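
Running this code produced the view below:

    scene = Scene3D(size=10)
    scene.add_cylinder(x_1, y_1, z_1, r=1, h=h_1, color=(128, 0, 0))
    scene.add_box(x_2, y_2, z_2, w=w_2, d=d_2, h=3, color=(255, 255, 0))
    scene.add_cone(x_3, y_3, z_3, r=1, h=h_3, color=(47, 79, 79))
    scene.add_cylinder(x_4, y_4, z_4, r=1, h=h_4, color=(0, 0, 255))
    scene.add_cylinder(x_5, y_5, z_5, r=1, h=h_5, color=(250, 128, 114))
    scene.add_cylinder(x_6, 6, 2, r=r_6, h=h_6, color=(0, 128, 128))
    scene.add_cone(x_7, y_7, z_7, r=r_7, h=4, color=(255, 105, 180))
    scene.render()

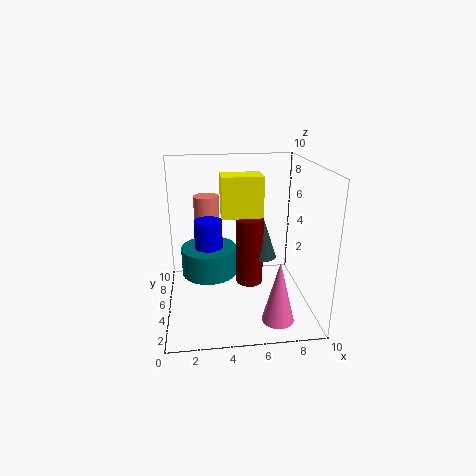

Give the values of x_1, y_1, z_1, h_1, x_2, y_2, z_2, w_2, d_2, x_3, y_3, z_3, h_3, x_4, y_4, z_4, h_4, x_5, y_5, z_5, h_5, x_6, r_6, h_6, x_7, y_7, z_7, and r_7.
x_1 = 6
y_1 = 6
z_1 = 1
h_1 = 5
x_2 = 4
y_2 = 6
z_2 = 6
w_2 = 3
d_2 = 2
x_3 = 7
y_3 = 6
z_3 = 3
h_3 = 3
x_4 = 3
y_4 = 6
z_4 = 3
h_4 = 3
x_5 = 3
y_5 = 9
z_5 = 2
h_5 = 5
x_6 = 3
r_6 = 2
h_6 = 2
x_7 = 7
y_7 = 1
z_7 = 1
r_7 = 1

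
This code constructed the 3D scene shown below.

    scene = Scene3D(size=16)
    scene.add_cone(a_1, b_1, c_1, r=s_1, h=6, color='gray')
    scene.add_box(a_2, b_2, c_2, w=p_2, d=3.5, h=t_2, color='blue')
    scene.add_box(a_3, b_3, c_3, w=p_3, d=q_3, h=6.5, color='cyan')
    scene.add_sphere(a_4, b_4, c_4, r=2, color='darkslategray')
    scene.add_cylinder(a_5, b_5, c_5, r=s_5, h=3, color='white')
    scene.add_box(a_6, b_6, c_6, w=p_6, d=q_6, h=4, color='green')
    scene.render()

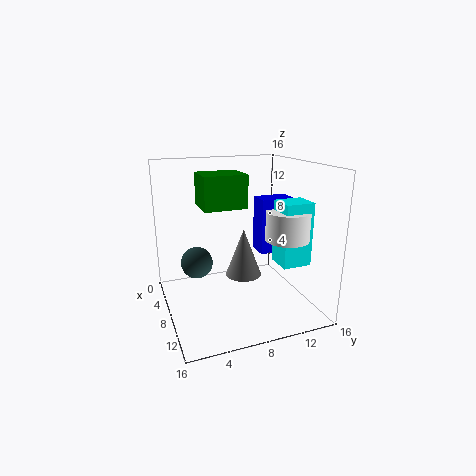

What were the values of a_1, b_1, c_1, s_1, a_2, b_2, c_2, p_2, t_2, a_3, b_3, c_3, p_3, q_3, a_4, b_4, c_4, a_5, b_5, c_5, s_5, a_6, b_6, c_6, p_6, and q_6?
a_1 = 4.75, b_1 = 10, c_1 = 1.75, s_1 = 2.25, a_2 = 8.75, b_2 = 9.5, c_2 = 7, p_2 = 2.25, t_2 = 5.75, a_3 = 11, b_3 = 10.75, c_3 = 6.25, p_3 = 2.75, q_3 = 3, a_4 = 2.5, b_4 = 4.5, c_4 = 3.25, a_5 = 12.25, b_5 = 11.75, c_5 = 8.75, s_5 = 2.25, a_6 = 1, b_6 = 5, c_6 = 10.5, p_6 = 4.5, q_6 = 5.25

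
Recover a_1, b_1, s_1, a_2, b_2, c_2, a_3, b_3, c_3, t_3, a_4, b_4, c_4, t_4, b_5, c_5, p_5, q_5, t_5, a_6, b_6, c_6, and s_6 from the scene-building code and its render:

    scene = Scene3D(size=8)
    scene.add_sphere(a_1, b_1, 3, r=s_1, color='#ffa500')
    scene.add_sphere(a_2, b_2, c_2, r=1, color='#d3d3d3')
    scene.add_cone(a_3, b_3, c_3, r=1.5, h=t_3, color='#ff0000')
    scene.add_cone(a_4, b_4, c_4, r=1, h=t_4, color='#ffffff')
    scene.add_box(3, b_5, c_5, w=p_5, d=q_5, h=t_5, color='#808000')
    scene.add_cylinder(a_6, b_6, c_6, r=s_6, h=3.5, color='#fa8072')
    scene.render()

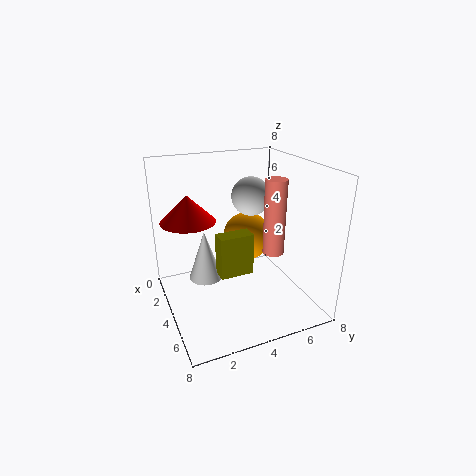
a_1 = 2
b_1 = 5.5
s_1 = 1.5
a_2 = 4.5
b_2 = 4.5
c_2 = 6.5
a_3 = 3
b_3 = 1.5
c_3 = 5
t_3 = 1.5
a_4 = 2.5
b_4 = 2.5
c_4 = 1
t_4 = 3
b_5 = 3
c_5 = 1.5
p_5 = 1
q_5 = 2
t_5 = 2.5
a_6 = 7
b_6 = 4.5
c_6 = 4.5
s_6 = 0.5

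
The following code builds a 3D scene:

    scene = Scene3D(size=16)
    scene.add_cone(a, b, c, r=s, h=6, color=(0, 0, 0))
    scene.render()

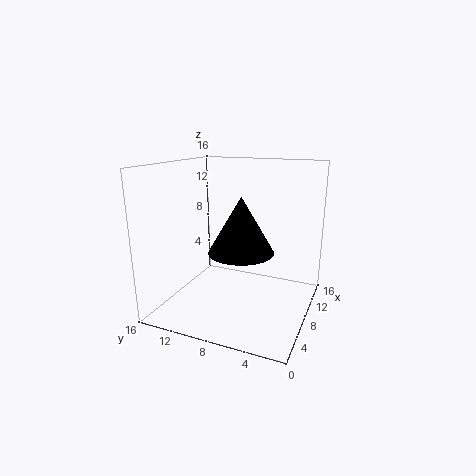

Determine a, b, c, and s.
a = 6.5
b = 7
c = 7
s = 3.5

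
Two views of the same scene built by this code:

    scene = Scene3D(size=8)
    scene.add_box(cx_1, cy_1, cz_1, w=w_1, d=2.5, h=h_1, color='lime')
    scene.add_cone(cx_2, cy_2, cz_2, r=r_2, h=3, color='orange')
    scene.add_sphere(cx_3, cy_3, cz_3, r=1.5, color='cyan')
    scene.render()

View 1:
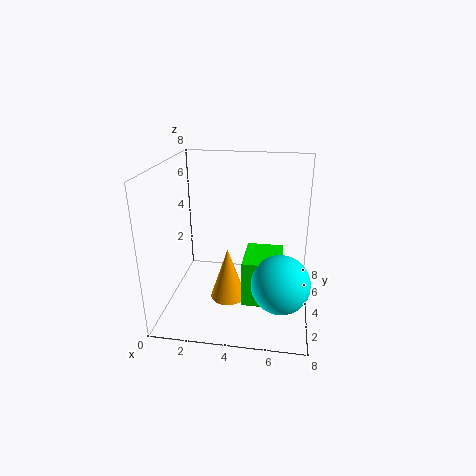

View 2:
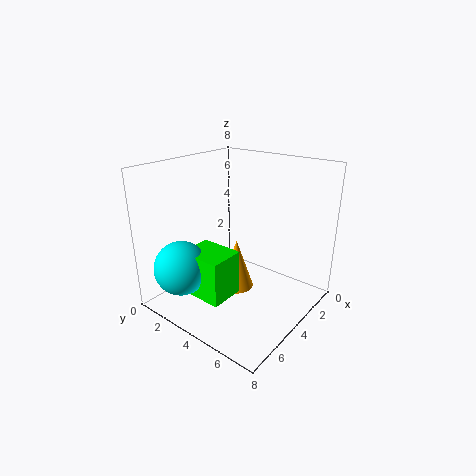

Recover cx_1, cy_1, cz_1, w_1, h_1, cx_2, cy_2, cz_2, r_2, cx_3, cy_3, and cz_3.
cx_1 = 4.5; cy_1 = 2; cz_1 = 1; w_1 = 2; h_1 = 2.5; cx_2 = 3.5; cy_2 = 3.5; cz_2 = 0.5; r_2 = 1; cx_3 = 6.5; cy_3 = 2; cz_3 = 2.5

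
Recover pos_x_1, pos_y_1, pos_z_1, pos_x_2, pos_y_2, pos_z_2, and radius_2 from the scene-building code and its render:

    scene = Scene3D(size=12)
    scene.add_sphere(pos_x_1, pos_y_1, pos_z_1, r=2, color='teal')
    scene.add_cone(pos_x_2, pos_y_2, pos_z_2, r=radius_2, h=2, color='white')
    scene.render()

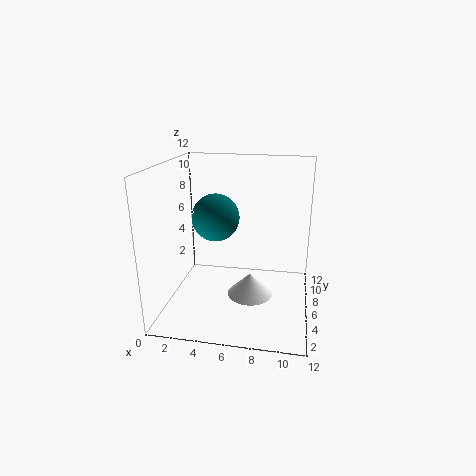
pos_x_1 = 4, pos_y_1 = 6.5, pos_z_1 = 7.5, pos_x_2 = 7, pos_y_2 = 6.5, pos_z_2 = 0.5, radius_2 = 2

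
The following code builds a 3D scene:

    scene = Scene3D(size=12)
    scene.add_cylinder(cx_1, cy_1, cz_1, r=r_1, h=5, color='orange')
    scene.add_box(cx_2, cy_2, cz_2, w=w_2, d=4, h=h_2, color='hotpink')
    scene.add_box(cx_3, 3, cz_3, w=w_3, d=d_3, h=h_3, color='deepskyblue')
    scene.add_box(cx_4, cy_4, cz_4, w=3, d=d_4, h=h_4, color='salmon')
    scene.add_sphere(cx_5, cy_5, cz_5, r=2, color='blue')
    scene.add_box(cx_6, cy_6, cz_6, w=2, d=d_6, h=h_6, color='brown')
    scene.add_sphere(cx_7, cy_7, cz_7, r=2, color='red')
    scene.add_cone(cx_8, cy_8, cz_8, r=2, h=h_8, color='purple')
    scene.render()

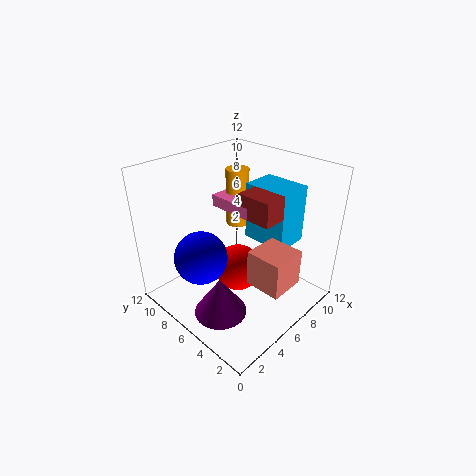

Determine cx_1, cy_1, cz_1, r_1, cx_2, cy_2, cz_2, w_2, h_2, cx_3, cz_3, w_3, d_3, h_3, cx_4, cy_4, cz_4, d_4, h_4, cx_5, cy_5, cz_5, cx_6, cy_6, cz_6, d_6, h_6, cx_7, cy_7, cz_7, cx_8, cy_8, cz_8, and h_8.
cx_1 = 8
cy_1 = 8
cz_1 = 6
r_1 = 1
cx_2 = 6
cy_2 = 5
cz_2 = 8
w_2 = 2
h_2 = 1
cx_3 = 8
cz_3 = 5
w_3 = 3
d_3 = 4
h_3 = 5
cx_4 = 5
cy_4 = 1
cz_4 = 3
d_4 = 3
h_4 = 3
cx_5 = 2
cy_5 = 6
cz_5 = 6
cx_6 = 6
cy_6 = 3
cz_6 = 8
d_6 = 3
h_6 = 2
cx_7 = 6
cy_7 = 6
cz_7 = 3
cx_8 = 2
cy_8 = 4
cz_8 = 2
h_8 = 3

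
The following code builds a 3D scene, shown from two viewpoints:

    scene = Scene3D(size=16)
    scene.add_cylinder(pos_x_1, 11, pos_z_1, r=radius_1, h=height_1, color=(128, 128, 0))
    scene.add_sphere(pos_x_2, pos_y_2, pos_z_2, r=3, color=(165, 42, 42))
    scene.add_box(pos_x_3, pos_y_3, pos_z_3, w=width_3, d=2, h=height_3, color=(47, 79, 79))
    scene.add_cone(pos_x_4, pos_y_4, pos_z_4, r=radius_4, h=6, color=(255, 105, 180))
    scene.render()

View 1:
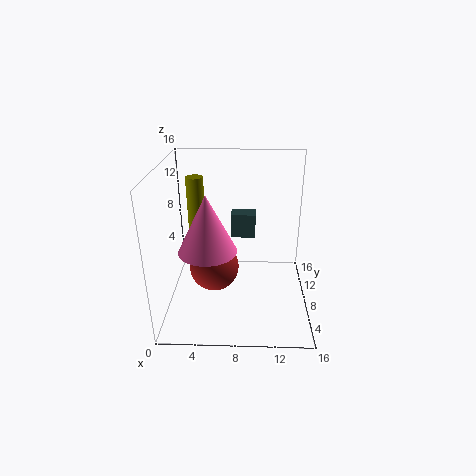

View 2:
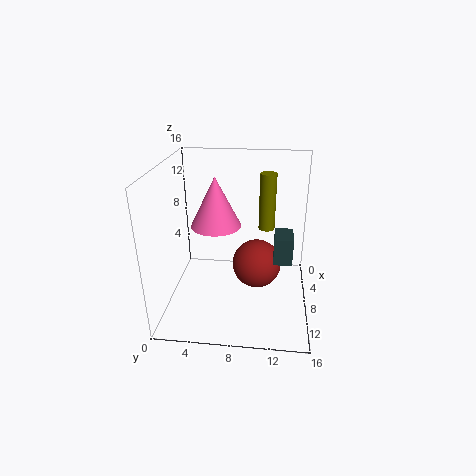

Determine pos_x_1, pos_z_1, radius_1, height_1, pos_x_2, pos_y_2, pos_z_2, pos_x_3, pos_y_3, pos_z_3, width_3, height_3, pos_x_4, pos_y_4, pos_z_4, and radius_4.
pos_x_1 = 3, pos_z_1 = 7, radius_1 = 1, height_1 = 7, pos_x_2 = 5, pos_y_2 = 10, pos_z_2 = 3, pos_x_3 = 7, pos_y_3 = 12, pos_z_3 = 6, width_3 = 3, height_3 = 3, pos_x_4 = 5, pos_y_4 = 5, pos_z_4 = 8, radius_4 = 3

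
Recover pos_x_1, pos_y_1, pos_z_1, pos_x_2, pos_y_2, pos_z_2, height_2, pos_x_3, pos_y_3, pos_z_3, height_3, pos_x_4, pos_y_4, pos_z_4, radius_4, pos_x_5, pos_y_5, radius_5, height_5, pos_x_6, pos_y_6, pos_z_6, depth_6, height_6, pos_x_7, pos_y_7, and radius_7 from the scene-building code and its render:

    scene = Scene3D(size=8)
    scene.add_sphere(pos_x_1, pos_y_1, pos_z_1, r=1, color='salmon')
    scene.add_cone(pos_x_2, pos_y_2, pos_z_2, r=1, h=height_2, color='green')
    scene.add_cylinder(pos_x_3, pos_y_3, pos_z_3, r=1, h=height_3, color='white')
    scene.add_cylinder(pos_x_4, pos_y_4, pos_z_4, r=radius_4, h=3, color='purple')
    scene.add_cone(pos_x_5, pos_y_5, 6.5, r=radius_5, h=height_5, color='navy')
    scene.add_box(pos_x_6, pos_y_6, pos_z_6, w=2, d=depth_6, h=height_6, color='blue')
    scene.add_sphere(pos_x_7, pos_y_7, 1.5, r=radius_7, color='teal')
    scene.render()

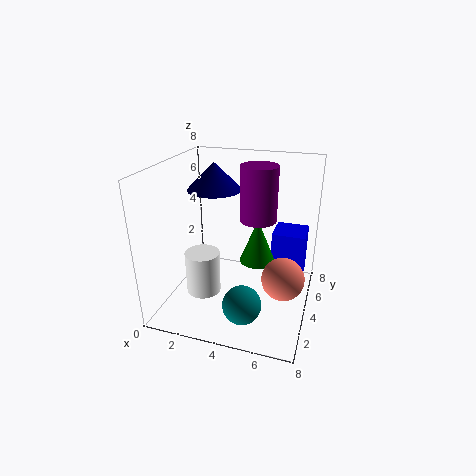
pos_x_1 = 7
pos_y_1 = 1.5
pos_z_1 = 3.5
pos_x_2 = 5
pos_y_2 = 4.5
pos_z_2 = 2.5
height_2 = 2.5
pos_x_3 = 2
pos_y_3 = 3.5
pos_z_3 = 0.5
height_3 = 2.5
pos_x_4 = 5
pos_y_4 = 4.5
pos_z_4 = 5
radius_4 = 1
pos_x_5 = 2.5
pos_y_5 = 4.5
radius_5 = 1.5
height_5 = 1.5
pos_x_6 = 5.5
pos_y_6 = 6
pos_z_6 = 0.5
depth_6 = 2
height_6 = 3
pos_x_7 = 5
pos_y_7 = 1.5
radius_7 = 1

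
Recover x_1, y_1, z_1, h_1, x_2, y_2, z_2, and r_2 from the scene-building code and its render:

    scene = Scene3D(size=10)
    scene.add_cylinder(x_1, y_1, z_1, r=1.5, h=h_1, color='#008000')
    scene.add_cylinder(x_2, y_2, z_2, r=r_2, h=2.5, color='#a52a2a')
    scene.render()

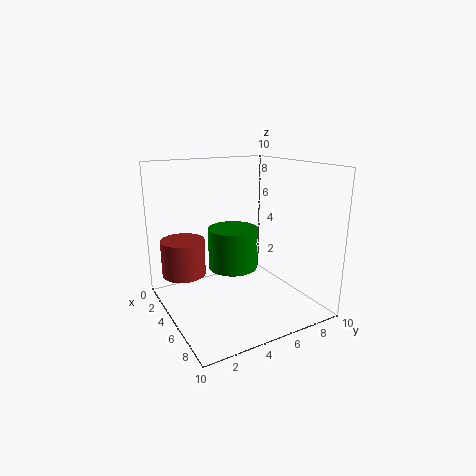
x_1 = 7
y_1 = 3.5
z_1 = 4
h_1 = 2.5
x_2 = 3.5
y_2 = 1.5
z_2 = 2.5
r_2 = 1.5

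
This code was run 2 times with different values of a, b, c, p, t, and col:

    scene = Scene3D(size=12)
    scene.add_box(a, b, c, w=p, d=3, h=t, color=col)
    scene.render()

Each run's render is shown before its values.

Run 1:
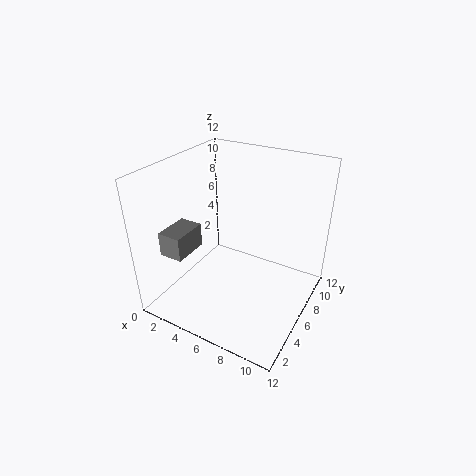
a = 1
b = 2
c = 5
p = 2
t = 2
col = 'gray'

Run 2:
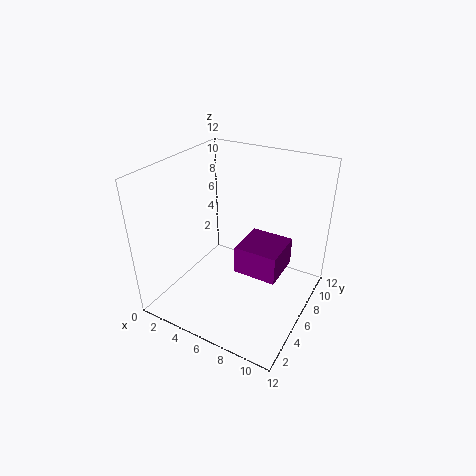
a = 8
b = 2
c = 6
p = 3
t = 2
col = 'purple'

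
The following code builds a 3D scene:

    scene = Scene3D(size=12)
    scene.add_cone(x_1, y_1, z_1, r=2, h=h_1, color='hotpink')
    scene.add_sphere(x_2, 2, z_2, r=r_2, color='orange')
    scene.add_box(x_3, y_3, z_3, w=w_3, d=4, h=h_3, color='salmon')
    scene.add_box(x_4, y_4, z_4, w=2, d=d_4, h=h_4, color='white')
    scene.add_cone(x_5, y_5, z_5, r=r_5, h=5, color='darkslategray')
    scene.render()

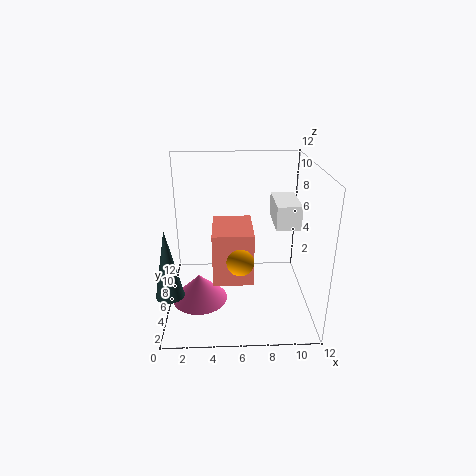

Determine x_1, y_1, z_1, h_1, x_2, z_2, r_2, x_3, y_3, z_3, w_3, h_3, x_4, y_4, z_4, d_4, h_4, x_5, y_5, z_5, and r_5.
x_1 = 3, y_1 = 2, z_1 = 3, h_1 = 2, x_2 = 6, z_2 = 6, r_2 = 1, x_3 = 4, y_3 = 2, z_3 = 4, w_3 = 3, h_3 = 4, x_4 = 9, y_4 = 5, z_4 = 7, d_4 = 4, h_4 = 2, x_5 = 1, y_5 = 1, z_5 = 4, r_5 = 1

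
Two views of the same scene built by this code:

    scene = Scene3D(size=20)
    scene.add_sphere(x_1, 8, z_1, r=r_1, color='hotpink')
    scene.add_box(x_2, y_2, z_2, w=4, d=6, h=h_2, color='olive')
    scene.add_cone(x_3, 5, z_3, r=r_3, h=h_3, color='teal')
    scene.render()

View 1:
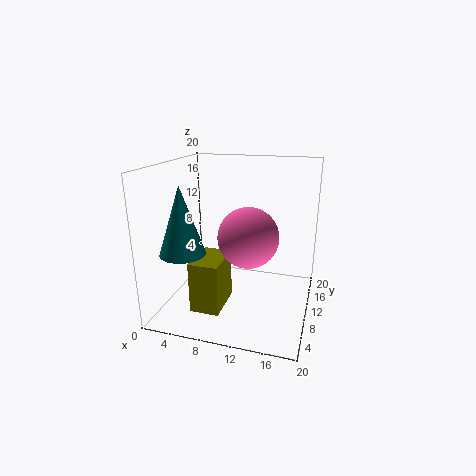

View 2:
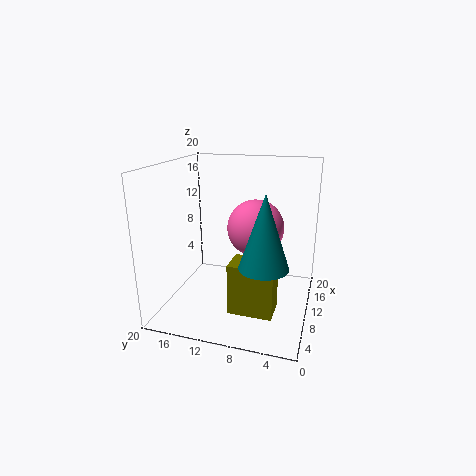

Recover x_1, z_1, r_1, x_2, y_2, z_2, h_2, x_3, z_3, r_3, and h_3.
x_1 = 12; z_1 = 11; r_1 = 4; x_2 = 5; y_2 = 4; z_2 = 1; h_2 = 7; x_3 = 4; z_3 = 9; r_3 = 3; h_3 = 9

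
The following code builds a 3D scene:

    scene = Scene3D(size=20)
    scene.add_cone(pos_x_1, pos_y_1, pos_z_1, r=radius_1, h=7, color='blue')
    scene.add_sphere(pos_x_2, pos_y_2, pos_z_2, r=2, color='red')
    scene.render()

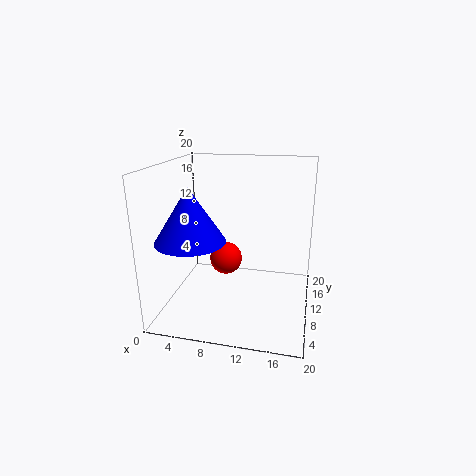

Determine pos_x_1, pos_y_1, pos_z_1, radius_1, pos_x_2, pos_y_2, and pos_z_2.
pos_x_1 = 5
pos_y_1 = 5
pos_z_1 = 11
radius_1 = 4.5
pos_x_2 = 9.5
pos_y_2 = 5.5
pos_z_2 = 9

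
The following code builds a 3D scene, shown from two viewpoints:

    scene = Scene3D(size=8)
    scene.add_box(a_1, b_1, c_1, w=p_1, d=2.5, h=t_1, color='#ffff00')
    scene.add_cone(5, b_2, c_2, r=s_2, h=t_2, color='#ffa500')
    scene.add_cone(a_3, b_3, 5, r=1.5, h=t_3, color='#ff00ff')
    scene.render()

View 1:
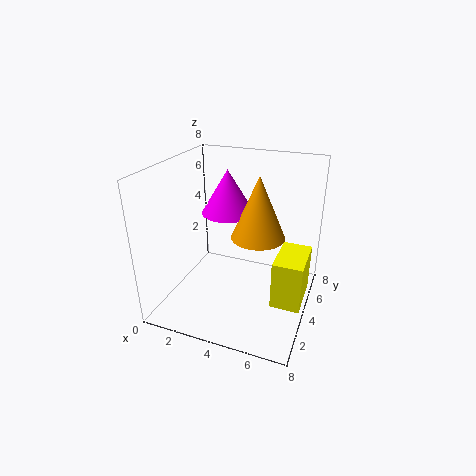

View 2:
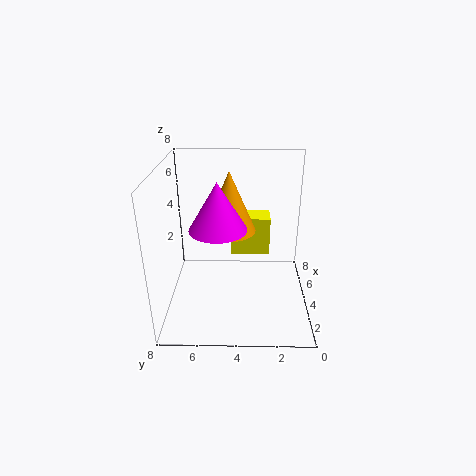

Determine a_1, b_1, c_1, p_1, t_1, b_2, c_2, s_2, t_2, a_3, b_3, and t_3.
a_1 = 6.5
b_1 = 2
c_1 = 1.5
p_1 = 1.5
t_1 = 2.5
b_2 = 4.5
c_2 = 4
s_2 = 1.5
t_2 = 3.5
a_3 = 3
b_3 = 5
t_3 = 2.5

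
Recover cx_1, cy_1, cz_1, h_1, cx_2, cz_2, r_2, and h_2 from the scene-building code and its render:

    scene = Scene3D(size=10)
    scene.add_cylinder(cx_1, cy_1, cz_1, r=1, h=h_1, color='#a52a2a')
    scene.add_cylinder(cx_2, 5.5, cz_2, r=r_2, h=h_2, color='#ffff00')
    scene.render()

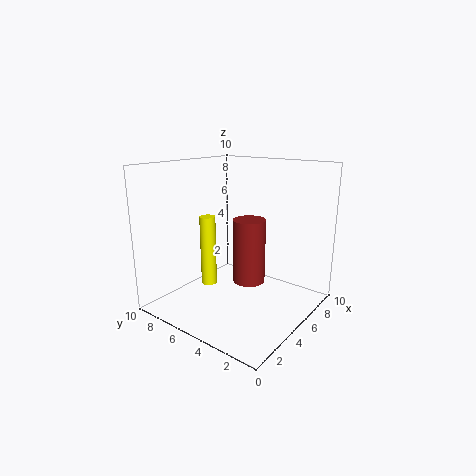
cx_1 = 3.5; cy_1 = 3; cz_1 = 3; h_1 = 4; cx_2 = 2.5; cz_2 = 2.5; r_2 = 0.5; h_2 = 4.5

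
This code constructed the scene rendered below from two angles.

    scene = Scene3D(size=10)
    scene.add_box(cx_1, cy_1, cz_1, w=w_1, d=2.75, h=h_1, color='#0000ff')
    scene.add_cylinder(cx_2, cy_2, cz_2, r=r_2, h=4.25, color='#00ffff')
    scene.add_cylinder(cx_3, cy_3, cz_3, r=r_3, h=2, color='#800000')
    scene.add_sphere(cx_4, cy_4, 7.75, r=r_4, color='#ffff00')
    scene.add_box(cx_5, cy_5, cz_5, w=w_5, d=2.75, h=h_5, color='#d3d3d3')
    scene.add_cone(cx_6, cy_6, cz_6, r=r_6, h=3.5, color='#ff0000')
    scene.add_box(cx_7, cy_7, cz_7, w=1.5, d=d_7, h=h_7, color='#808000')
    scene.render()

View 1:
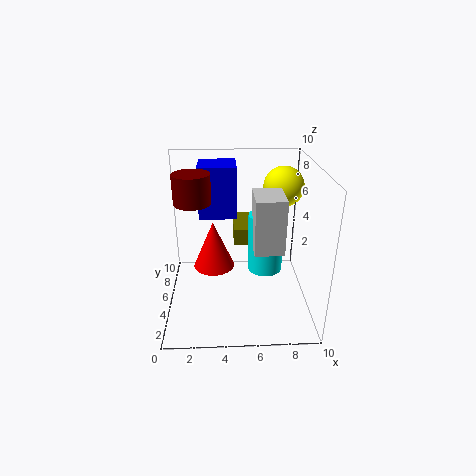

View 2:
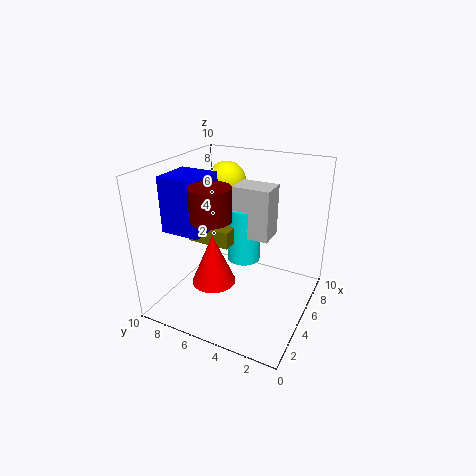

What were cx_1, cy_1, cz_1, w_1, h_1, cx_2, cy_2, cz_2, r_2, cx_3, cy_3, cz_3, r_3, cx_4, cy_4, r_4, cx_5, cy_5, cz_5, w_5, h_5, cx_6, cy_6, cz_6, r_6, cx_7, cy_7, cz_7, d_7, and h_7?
cx_1 = 2.25, cy_1 = 6.5, cz_1 = 5.75, w_1 = 2.75, h_1 = 3.75, cx_2 = 7, cy_2 = 5.5, cz_2 = 2.25, r_2 = 1.25, cx_3 = 2, cy_3 = 5.25, cz_3 = 7.5, r_3 = 1.25, cx_4 = 8.5, cy_4 = 7.75, r_4 = 1.5, cx_5 = 6, cy_5 = 3.25, cz_5 = 4.5, w_5 = 2, h_5 = 3.75, cx_6 = 3.25, cy_6 = 6, cz_6 = 2.25, r_6 = 1.5, cx_7 = 4.75, cy_7 = 5.75, cz_7 = 4, d_7 = 3.25, h_7 = 1.25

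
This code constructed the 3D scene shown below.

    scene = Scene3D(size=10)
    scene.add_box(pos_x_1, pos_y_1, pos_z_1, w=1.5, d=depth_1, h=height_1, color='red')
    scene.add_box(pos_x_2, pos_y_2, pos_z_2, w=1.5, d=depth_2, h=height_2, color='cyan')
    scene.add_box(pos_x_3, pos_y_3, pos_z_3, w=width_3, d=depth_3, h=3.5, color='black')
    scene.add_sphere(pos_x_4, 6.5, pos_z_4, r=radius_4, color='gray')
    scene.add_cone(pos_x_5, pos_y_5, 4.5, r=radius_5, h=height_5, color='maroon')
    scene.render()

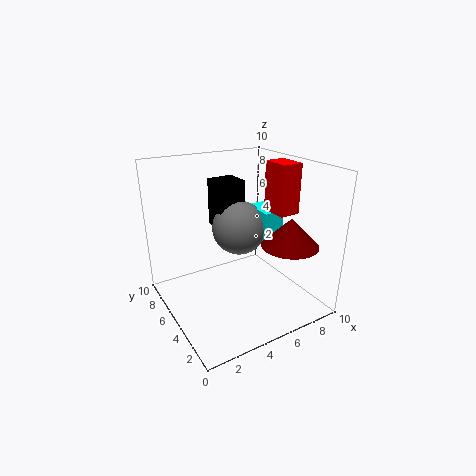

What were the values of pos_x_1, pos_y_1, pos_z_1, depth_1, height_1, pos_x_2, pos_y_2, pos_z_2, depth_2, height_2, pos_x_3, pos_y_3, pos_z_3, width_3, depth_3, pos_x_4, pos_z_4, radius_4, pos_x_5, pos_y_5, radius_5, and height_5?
pos_x_1 = 7.5
pos_y_1 = 3.5
pos_z_1 = 6.5
depth_1 = 2
height_1 = 3.5
pos_x_2 = 7
pos_y_2 = 4.5
pos_z_2 = 4
depth_2 = 2.5
height_2 = 2.5
pos_x_3 = 4.5
pos_y_3 = 6.5
pos_z_3 = 5
width_3 = 2
depth_3 = 2
pos_x_4 = 6
pos_z_4 = 5
radius_4 = 2
pos_x_5 = 8
pos_y_5 = 3
radius_5 = 2
height_5 = 2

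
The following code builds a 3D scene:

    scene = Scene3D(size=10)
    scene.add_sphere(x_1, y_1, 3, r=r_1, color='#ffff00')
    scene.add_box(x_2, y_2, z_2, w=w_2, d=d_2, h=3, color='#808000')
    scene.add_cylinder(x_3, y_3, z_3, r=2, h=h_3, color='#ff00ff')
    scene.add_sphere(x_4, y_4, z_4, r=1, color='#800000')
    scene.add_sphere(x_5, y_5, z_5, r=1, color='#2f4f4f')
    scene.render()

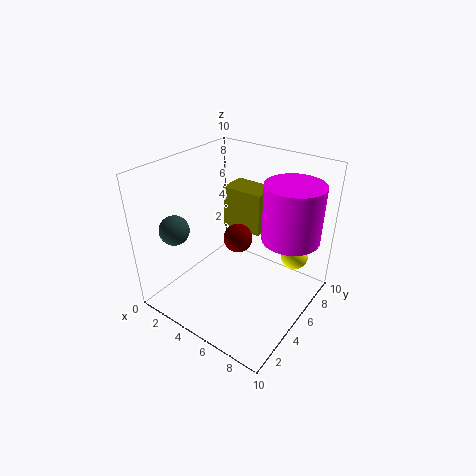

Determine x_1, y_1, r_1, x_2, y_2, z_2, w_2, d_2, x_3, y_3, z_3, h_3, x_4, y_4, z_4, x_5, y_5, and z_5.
x_1 = 8; y_1 = 8; r_1 = 1; x_2 = 3; y_2 = 6; z_2 = 5; w_2 = 3; d_2 = 2; x_3 = 8; y_3 = 7; z_3 = 5; h_3 = 4; x_4 = 5; y_4 = 5; z_4 = 5; x_5 = 2; y_5 = 2; z_5 = 6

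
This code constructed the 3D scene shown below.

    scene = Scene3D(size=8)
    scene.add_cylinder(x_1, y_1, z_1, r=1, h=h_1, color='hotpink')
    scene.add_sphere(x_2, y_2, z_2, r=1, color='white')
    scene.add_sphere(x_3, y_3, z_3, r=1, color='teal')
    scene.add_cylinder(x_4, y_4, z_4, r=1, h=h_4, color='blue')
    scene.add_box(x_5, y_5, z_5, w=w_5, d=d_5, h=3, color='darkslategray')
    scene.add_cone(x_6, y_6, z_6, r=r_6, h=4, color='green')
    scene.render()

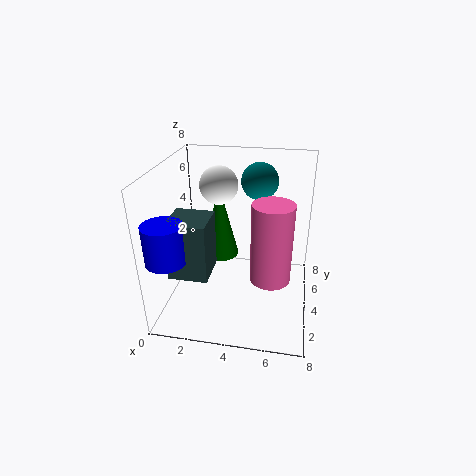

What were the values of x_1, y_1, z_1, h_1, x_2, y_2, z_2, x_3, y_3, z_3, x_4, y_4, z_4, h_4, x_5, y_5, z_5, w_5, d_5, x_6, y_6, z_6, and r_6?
x_1 = 6
y_1 = 2
z_1 = 3
h_1 = 4
x_2 = 3
y_2 = 4
z_2 = 7
x_3 = 5
y_3 = 5
z_3 = 7
x_4 = 1
y_4 = 1
z_4 = 4
h_4 = 2
x_5 = 1
y_5 = 1
z_5 = 3
w_5 = 2
d_5 = 2
x_6 = 3
y_6 = 4
z_6 = 3
r_6 = 1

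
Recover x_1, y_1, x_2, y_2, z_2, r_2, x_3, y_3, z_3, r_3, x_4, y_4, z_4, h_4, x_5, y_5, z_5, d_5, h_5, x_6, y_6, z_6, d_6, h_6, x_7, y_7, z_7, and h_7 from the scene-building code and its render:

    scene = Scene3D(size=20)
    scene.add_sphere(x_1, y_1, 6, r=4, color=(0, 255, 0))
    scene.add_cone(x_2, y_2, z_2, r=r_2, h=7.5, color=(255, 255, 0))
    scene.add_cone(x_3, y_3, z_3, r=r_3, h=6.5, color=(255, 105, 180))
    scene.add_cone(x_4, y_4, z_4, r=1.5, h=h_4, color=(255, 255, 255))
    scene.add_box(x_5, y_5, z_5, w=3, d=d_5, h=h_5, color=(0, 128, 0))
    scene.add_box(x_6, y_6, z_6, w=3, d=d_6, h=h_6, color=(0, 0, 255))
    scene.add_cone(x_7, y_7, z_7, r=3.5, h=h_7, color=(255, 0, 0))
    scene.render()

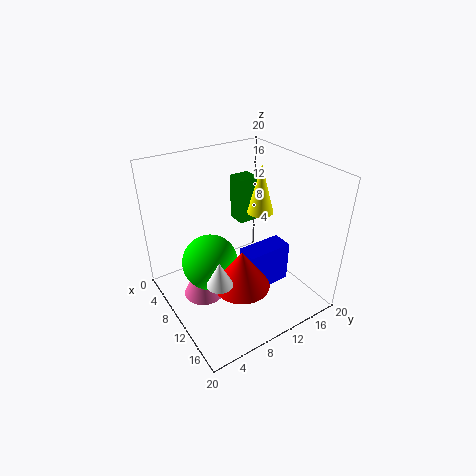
x_1 = 8, y_1 = 6.5, x_2 = 7, y_2 = 16, z_2 = 11, r_2 = 2, x_3 = 7.5, y_3 = 5.5, z_3 = 0.5, r_3 = 3, x_4 = 17, y_4 = 3, z_4 = 10, h_4 = 3, x_5 = 2.5, y_5 = 13.5, z_5 = 9, d_5 = 3, h_5 = 7, x_6 = 10.5, y_6 = 10, z_6 = 2.5, d_6 = 6.5, h_6 = 6, x_7 = 15.5, y_7 = 7, z_7 = 7, h_7 = 5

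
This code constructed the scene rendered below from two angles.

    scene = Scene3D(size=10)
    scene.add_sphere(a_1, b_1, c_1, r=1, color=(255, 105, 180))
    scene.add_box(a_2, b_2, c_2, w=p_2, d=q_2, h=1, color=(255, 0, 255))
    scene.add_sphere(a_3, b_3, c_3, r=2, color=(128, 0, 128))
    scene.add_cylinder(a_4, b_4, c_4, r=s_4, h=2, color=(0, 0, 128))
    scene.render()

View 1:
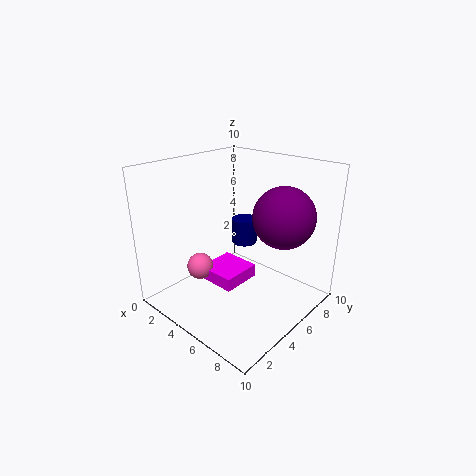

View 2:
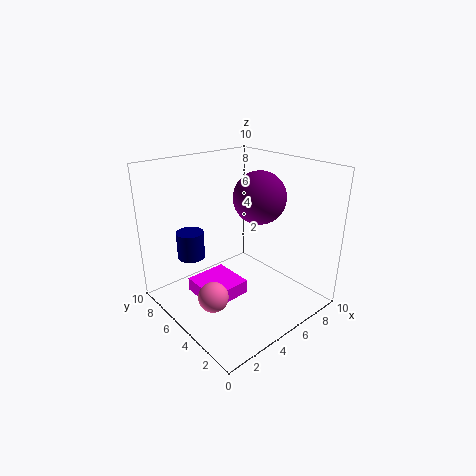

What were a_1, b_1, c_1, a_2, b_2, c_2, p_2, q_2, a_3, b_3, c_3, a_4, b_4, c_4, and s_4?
a_1 = 2, b_1 = 4, c_1 = 2, a_2 = 2, b_2 = 4, c_2 = 1, p_2 = 3, q_2 = 3, a_3 = 8, b_3 = 6, c_3 = 7, a_4 = 3, b_4 = 8, c_4 = 3, s_4 = 1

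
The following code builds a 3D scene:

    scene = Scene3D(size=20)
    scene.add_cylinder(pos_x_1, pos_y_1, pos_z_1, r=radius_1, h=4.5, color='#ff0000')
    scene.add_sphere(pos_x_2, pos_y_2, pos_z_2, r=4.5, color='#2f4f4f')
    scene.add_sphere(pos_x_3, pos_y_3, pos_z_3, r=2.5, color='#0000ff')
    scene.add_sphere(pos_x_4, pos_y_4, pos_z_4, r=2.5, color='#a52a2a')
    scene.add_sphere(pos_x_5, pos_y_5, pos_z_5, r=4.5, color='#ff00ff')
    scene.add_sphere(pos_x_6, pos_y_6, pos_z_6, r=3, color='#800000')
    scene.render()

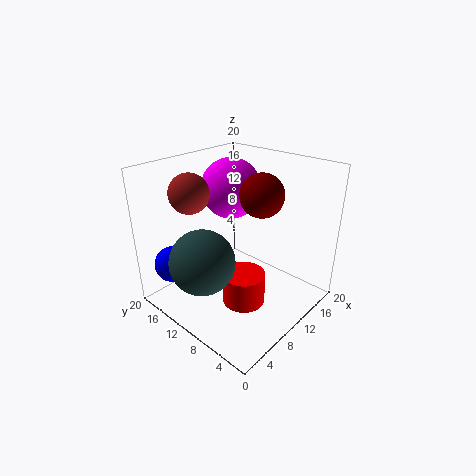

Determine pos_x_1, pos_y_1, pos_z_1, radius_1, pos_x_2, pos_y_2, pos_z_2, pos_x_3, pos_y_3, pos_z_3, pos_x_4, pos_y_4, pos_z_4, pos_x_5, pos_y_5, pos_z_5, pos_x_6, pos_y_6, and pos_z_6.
pos_x_1 = 9, pos_y_1 = 8, pos_z_1 = 1, radius_1 = 3, pos_x_2 = 5, pos_y_2 = 12, pos_z_2 = 7.5, pos_x_3 = 3, pos_y_3 = 16, pos_z_3 = 6.5, pos_x_4 = 4, pos_y_4 = 12.5, pos_z_4 = 17.5, pos_x_5 = 14, pos_y_5 = 15, pos_z_5 = 15, pos_x_6 = 12.5, pos_y_6 = 8, pos_z_6 = 16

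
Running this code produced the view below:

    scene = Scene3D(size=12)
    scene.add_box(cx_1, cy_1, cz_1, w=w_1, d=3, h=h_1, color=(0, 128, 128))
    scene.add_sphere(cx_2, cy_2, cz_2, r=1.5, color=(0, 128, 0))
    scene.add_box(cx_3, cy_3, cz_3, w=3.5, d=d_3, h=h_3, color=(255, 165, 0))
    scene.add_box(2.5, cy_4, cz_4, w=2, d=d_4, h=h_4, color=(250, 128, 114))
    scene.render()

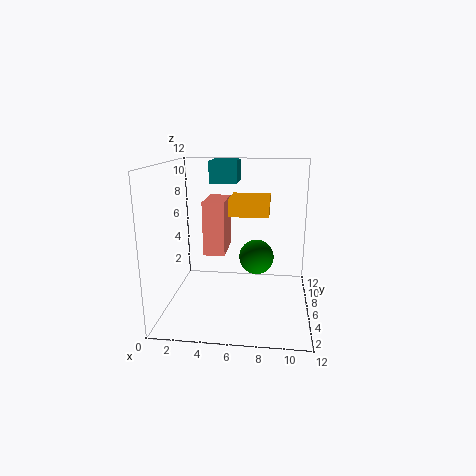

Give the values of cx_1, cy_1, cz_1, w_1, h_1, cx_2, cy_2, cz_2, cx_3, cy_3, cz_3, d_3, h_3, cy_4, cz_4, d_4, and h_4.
cx_1 = 3
cy_1 = 9
cz_1 = 10
w_1 = 2.5
h_1 = 2
cx_2 = 7.5
cy_2 = 7
cz_2 = 4
cx_3 = 5
cy_3 = 7
cz_3 = 7.5
d_3 = 3.5
h_3 = 1.5
cy_4 = 8
cz_4 = 3.5
d_4 = 4
h_4 = 5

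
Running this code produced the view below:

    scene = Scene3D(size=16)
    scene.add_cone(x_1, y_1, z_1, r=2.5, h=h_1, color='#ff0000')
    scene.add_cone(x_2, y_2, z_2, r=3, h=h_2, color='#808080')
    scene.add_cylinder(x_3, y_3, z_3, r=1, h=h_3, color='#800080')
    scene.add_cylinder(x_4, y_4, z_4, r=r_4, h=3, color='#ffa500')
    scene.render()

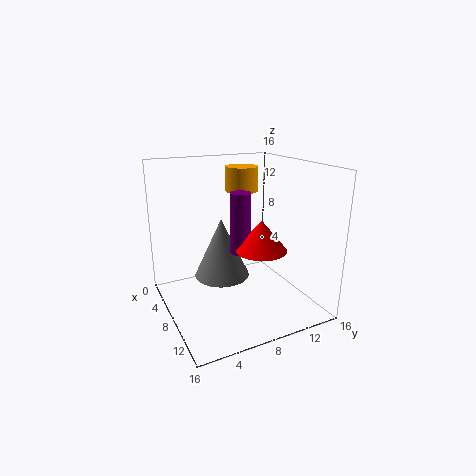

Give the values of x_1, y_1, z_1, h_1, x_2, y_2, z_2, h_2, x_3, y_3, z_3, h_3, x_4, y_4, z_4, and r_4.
x_1 = 13, y_1 = 8, z_1 = 8.5, h_1 = 3, x_2 = 8, y_2 = 6, z_2 = 4, h_2 = 6.5, x_3 = 11.5, y_3 = 6.5, z_3 = 8, h_3 = 6, x_4 = 3, y_4 = 11, z_4 = 12, r_4 = 2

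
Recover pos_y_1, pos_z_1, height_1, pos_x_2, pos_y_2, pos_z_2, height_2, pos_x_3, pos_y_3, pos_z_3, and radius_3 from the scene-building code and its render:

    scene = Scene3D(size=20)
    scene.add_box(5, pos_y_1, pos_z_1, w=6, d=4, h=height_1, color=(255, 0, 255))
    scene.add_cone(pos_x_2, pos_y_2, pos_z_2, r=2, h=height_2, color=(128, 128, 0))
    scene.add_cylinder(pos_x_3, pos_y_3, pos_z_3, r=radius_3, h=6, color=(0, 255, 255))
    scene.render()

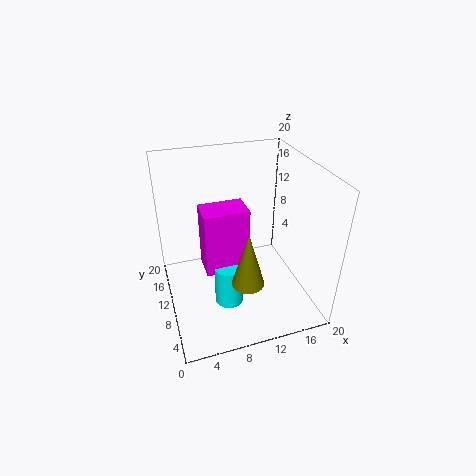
pos_y_1 = 8
pos_z_1 = 6
height_1 = 9
pos_x_2 = 9
pos_y_2 = 3
pos_z_2 = 8
height_2 = 7
pos_x_3 = 8
pos_y_3 = 8
pos_z_3 = 1
radius_3 = 2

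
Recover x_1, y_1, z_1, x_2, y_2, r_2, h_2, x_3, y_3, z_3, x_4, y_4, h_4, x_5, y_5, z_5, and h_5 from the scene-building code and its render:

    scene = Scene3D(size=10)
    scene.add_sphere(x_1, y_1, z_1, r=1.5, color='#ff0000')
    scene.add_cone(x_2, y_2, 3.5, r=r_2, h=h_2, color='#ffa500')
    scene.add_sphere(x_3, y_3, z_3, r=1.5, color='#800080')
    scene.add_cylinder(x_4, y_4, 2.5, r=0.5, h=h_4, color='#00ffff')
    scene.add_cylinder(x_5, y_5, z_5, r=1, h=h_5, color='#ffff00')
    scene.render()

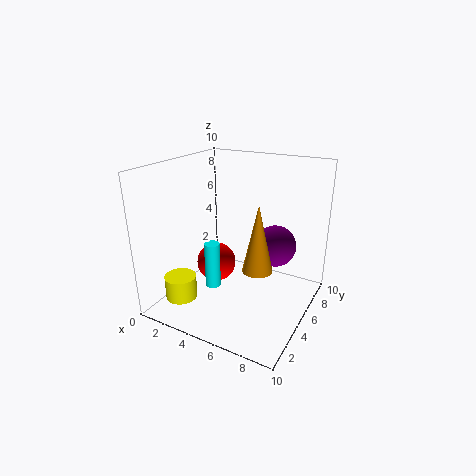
x_1 = 2.5, y_1 = 6, z_1 = 2, x_2 = 7, y_2 = 4, r_2 = 1, h_2 = 4.5, x_3 = 7, y_3 = 7, z_3 = 4, x_4 = 4.5, y_4 = 2.5, h_4 = 3, x_5 = 3, y_5 = 1, z_5 = 2, h_5 = 1.5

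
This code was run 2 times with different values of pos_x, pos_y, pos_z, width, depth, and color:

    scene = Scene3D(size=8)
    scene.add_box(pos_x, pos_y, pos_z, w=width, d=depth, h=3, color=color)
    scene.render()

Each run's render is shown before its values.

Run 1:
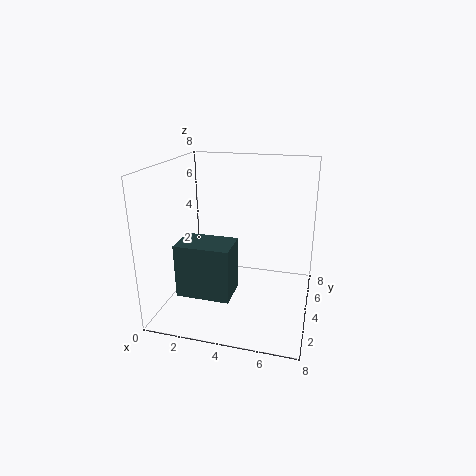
pos_x = 1; pos_y = 2; pos_z = 1; width = 3; depth = 2; color = 'darkslategray'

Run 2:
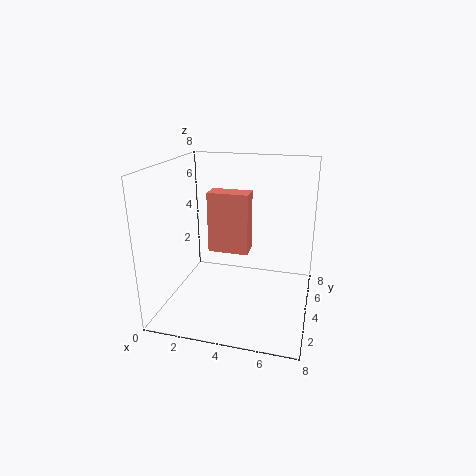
pos_x = 3; pos_y = 2; pos_z = 4; width = 2; depth = 1; color = 'salmon'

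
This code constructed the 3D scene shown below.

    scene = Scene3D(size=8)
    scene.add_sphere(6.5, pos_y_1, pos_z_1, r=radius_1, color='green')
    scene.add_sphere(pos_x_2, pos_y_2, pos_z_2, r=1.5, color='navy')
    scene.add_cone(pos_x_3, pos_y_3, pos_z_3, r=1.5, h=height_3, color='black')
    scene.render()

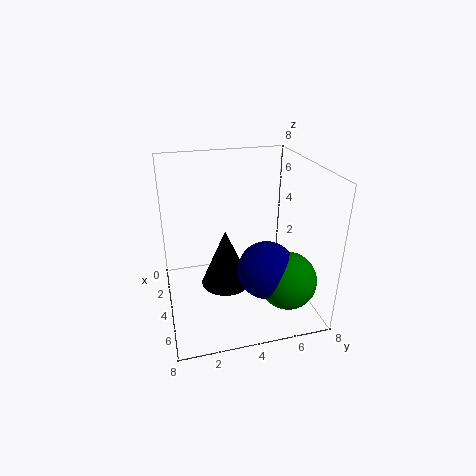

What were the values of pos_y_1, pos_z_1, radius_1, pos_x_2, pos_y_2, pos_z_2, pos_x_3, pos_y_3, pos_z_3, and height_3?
pos_y_1 = 6, pos_z_1 = 2.5, radius_1 = 1.5, pos_x_2 = 6, pos_y_2 = 5, pos_z_2 = 3, pos_x_3 = 3, pos_y_3 = 3.5, pos_z_3 = 0.5, height_3 = 3.5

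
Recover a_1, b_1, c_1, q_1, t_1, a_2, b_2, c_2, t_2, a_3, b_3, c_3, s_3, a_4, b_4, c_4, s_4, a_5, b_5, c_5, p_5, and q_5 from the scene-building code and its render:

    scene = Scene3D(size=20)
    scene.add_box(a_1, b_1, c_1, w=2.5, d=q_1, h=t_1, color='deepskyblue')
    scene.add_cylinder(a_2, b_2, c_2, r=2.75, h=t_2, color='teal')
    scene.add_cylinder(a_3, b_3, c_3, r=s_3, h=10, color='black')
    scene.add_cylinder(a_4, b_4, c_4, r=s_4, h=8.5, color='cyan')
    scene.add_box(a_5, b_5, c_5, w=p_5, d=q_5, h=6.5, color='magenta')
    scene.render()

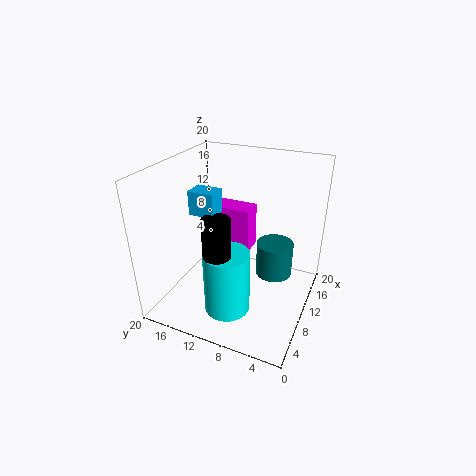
a_1 = 4.5; b_1 = 10.75; c_1 = 15.25; q_1 = 3.25; t_1 = 3; a_2 = 14.75; b_2 = 6; c_2 = 2.25; t_2 = 5.25; a_3 = 3.75; b_3 = 10; c_3 = 5.75; s_3 = 1.75; a_4 = 4.75; b_4 = 9.25; c_4 = 2.25; s_4 = 3; a_5 = 11.75; b_5 = 9.25; c_5 = 6.75; p_5 = 3.25; q_5 = 6.75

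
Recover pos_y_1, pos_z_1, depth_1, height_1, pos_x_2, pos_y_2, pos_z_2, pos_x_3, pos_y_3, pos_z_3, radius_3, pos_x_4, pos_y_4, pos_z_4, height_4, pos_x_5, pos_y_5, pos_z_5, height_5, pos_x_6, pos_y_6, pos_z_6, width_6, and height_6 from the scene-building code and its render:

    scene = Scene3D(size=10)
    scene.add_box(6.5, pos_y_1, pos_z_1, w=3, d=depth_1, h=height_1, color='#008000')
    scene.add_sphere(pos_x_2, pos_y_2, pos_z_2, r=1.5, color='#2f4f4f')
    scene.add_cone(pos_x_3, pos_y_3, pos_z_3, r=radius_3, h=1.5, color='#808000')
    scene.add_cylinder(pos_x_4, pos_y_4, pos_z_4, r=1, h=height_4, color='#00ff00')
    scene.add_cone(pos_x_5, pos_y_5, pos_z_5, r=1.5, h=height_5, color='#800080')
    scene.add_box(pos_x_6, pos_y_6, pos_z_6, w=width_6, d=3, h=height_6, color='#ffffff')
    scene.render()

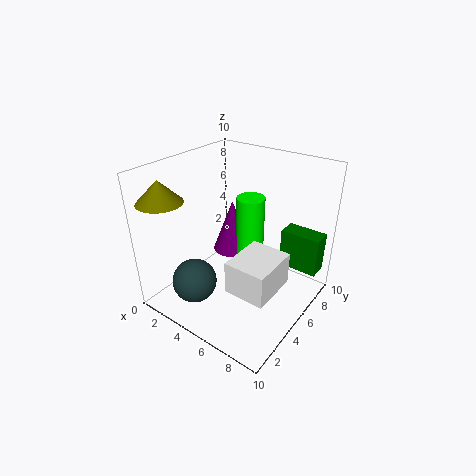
pos_y_1 = 8.5, pos_z_1 = 1.5, depth_1 = 1.5, height_1 = 3, pos_x_2 = 3.5, pos_y_2 = 2, pos_z_2 = 2.5, pos_x_3 = 1.5, pos_y_3 = 1.5, pos_z_3 = 8, radius_3 = 1.5, pos_x_4 = 5, pos_y_4 = 6.5, pos_z_4 = 2.5, height_4 = 5, pos_x_5 = 3, pos_y_5 = 7, pos_z_5 = 2.5, height_5 = 4, pos_x_6 = 7, pos_y_6 = 1, pos_z_6 = 4, width_6 = 2.5, height_6 = 2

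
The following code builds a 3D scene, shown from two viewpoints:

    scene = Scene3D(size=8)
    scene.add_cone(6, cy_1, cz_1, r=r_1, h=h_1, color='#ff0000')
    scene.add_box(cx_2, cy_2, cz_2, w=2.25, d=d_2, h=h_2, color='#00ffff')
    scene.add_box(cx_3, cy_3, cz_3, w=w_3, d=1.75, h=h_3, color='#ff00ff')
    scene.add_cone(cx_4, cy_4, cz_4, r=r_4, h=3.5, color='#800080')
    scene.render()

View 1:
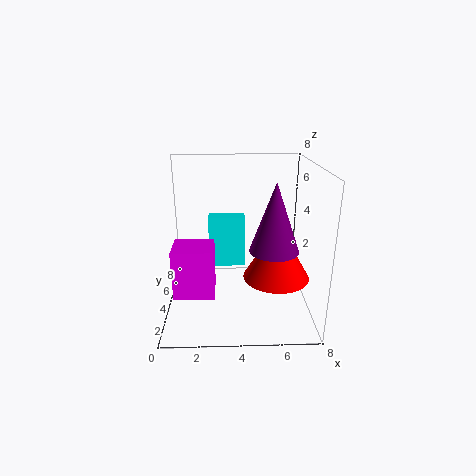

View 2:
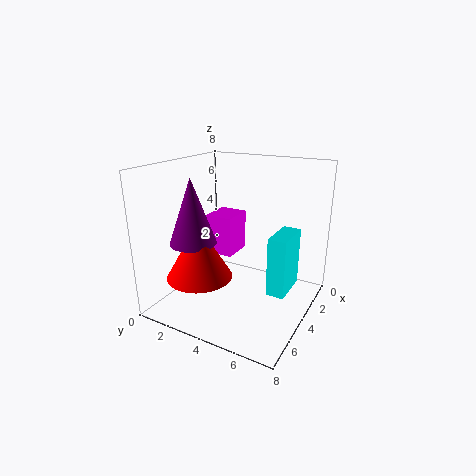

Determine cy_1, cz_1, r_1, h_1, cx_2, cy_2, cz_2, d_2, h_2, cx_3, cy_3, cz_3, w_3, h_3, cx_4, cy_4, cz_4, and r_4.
cy_1 = 2.75
cz_1 = 2.25
r_1 = 1.75
h_1 = 3
cx_2 = 2.25
cy_2 = 6
cz_2 = 1.25
d_2 = 1
h_2 = 3.25
cx_3 = 0.75
cy_3 = 1
cz_3 = 2
w_3 = 2
h_3 = 2.5
cx_4 = 5.75
cy_4 = 2.25
cz_4 = 4
r_4 = 1.25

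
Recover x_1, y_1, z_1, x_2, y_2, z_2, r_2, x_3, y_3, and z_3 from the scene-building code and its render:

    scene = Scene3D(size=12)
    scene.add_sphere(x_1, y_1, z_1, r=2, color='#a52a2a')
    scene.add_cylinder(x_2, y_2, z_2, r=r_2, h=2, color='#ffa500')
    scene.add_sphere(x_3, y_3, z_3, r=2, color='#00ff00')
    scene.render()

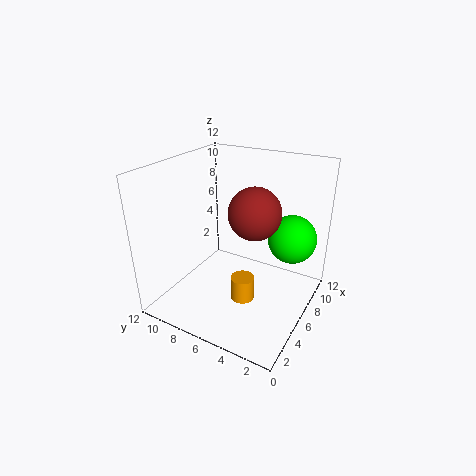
x_1 = 5, y_1 = 4, z_1 = 9, x_2 = 5, y_2 = 5, z_2 = 1, r_2 = 1, x_3 = 8, y_3 = 2, z_3 = 6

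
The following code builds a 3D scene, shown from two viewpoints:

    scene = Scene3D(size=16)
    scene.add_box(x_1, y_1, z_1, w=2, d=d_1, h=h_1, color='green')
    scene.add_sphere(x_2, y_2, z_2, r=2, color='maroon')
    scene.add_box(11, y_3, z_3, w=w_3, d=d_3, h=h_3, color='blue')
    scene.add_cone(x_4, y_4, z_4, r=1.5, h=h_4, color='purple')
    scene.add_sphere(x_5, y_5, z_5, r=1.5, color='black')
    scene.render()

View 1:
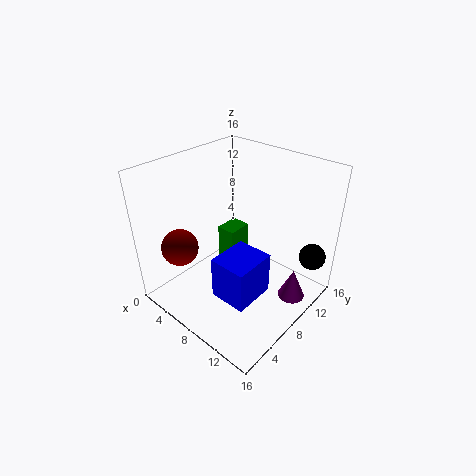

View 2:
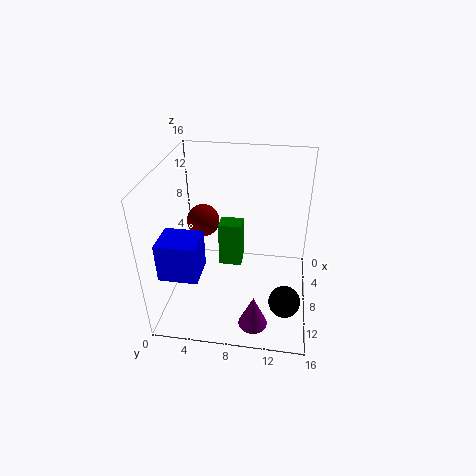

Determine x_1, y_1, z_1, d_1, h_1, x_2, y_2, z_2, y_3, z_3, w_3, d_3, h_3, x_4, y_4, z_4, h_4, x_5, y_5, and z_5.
x_1 = 7; y_1 = 6; z_1 = 5; d_1 = 2.5; h_1 = 5; x_2 = 4; y_2 = 3; z_2 = 7.5; y_3 = 1; z_3 = 6.5; w_3 = 3.5; d_3 = 4; h_3 = 4; x_4 = 14; y_4 = 10.5; z_4 = 1.5; h_4 = 3.5; x_5 = 14.5; y_5 = 13.5; z_5 = 5.5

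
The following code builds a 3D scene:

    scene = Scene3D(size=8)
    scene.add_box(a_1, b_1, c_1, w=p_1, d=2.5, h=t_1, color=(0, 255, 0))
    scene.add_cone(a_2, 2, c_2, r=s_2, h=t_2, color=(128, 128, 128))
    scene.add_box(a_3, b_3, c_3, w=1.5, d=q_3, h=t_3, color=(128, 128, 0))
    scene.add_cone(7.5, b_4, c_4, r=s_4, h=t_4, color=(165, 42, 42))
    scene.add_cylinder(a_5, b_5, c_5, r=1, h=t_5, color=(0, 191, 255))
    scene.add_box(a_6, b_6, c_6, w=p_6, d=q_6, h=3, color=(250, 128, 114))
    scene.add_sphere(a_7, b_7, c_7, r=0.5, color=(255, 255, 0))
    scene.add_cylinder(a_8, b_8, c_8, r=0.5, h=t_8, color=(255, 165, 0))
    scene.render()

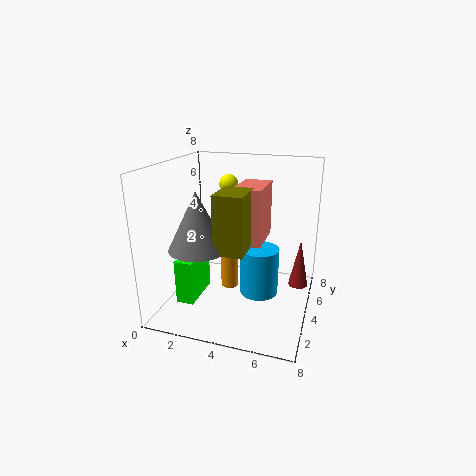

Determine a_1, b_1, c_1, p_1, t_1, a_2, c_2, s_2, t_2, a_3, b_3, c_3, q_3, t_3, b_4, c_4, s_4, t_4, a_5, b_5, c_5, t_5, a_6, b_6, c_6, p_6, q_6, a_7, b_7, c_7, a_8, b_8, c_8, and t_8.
a_1 = 1
b_1 = 2
c_1 = 0.5
p_1 = 1
t_1 = 2.5
a_2 = 2.5
c_2 = 4
s_2 = 1.5
t_2 = 3
a_3 = 3.5
b_3 = 1.5
c_3 = 4
q_3 = 2
t_3 = 3
b_4 = 3.5
c_4 = 2
s_4 = 0.5
t_4 = 2.5
a_5 = 5.5
b_5 = 3
c_5 = 1.5
t_5 = 2.5
a_6 = 4
b_6 = 3
c_6 = 4
p_6 = 1.5
q_6 = 2.5
a_7 = 3.5
b_7 = 4
c_7 = 7
a_8 = 3.5
b_8 = 4
c_8 = 1
t_8 = 3.5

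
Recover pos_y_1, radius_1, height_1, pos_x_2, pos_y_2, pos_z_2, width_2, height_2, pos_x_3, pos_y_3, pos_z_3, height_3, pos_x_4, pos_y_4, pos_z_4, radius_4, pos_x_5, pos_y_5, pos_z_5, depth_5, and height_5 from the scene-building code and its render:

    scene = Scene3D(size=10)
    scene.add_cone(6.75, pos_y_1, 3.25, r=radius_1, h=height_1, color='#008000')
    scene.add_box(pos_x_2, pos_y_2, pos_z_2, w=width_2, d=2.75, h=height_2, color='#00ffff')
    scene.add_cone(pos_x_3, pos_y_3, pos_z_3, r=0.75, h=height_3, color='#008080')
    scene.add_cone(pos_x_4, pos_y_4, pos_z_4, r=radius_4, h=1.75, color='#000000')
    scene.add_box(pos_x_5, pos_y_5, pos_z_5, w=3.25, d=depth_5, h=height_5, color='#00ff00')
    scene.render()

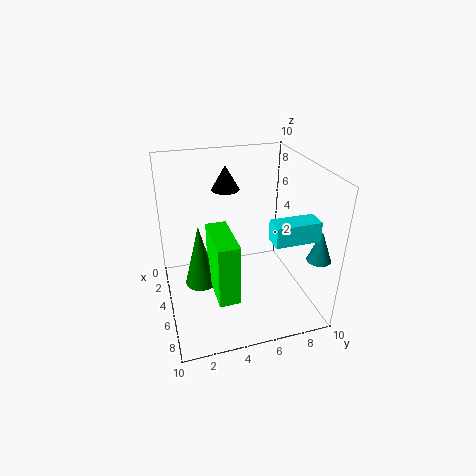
pos_y_1 = 2, radius_1 = 1, height_1 = 4, pos_x_2 = 8, pos_y_2 = 6, pos_z_2 = 6.5, width_2 = 1.25, height_2 = 1.25, pos_x_3 = 9, pos_y_3 = 9, pos_z_3 = 5, height_3 = 2, pos_x_4 = 2.75, pos_y_4 = 4.75, pos_z_4 = 7.75, radius_4 = 1, pos_x_5 = 6.5, pos_y_5 = 2.5, pos_z_5 = 3.5, depth_5 = 1.25, height_5 = 3.75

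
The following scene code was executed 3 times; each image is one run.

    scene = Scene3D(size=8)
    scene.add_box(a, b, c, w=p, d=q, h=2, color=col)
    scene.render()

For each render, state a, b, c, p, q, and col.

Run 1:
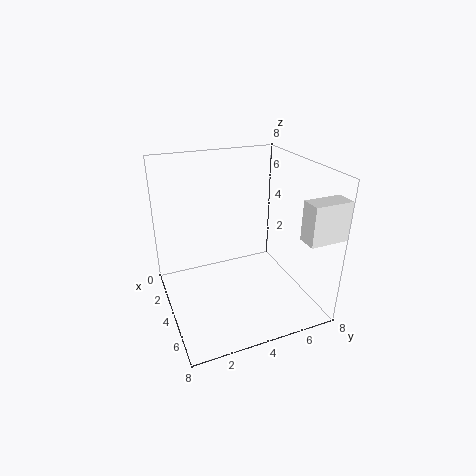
a = 7; b = 6; c = 5; p = 1; q = 2; col = 'white'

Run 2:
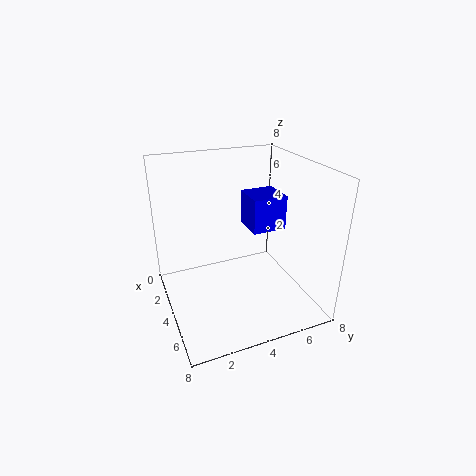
a = 2; b = 5; c = 4; p = 2; q = 2; col = 'blue'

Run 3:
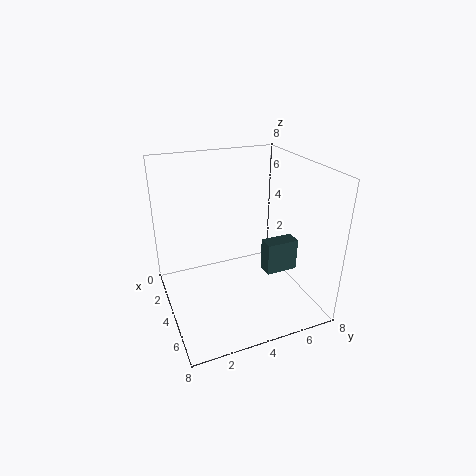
a = 3; b = 6; c = 1; p = 1; q = 2; col = 'darkslategray'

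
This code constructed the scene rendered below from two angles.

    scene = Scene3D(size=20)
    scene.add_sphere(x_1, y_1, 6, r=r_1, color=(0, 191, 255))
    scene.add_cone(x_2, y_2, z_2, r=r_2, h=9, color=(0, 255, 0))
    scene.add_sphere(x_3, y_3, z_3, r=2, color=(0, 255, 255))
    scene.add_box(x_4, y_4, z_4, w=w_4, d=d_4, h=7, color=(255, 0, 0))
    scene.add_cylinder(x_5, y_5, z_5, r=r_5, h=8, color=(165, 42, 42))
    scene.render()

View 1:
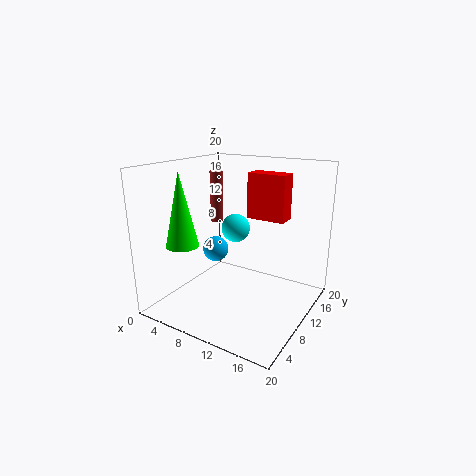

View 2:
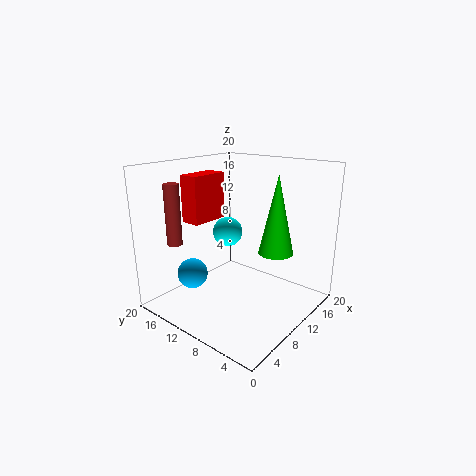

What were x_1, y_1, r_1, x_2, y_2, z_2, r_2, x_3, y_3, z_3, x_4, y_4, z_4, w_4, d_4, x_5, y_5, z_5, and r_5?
x_1 = 4
y_1 = 13
r_1 = 2
x_2 = 7
y_2 = 2
z_2 = 11
r_2 = 2
x_3 = 9
y_3 = 11
z_3 = 11
x_4 = 8
y_4 = 16
z_4 = 11
w_4 = 6
d_4 = 3
x_5 = 3
y_5 = 15
z_5 = 10
r_5 = 1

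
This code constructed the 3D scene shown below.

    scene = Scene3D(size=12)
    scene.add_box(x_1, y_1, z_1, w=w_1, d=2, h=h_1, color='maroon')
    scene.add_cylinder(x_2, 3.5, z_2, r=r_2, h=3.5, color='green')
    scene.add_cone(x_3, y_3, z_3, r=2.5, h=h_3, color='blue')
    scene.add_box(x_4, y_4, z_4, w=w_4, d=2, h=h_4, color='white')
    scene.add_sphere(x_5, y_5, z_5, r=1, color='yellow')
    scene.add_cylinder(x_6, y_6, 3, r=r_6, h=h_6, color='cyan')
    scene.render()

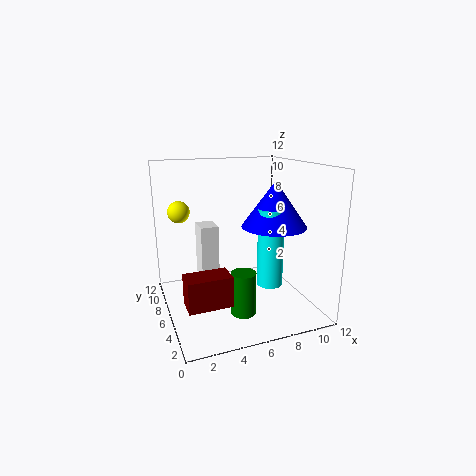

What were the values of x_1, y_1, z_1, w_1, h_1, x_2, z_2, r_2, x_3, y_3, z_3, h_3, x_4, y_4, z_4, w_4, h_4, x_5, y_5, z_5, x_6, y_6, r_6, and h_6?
x_1 = 1; y_1 = 3; z_1 = 1.5; w_1 = 3.5; h_1 = 2.5; x_2 = 5.5; z_2 = 0.5; r_2 = 1; x_3 = 8; y_3 = 3.5; z_3 = 7.5; h_3 = 3.5; x_4 = 3; y_4 = 6.5; z_4 = 2.5; w_4 = 1.5; h_4 = 4.5; x_5 = 2; y_5 = 10.5; z_5 = 7.5; x_6 = 7.5; y_6 = 3; r_6 = 1; h_6 = 6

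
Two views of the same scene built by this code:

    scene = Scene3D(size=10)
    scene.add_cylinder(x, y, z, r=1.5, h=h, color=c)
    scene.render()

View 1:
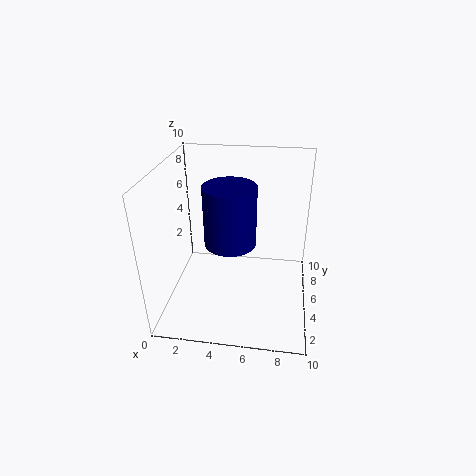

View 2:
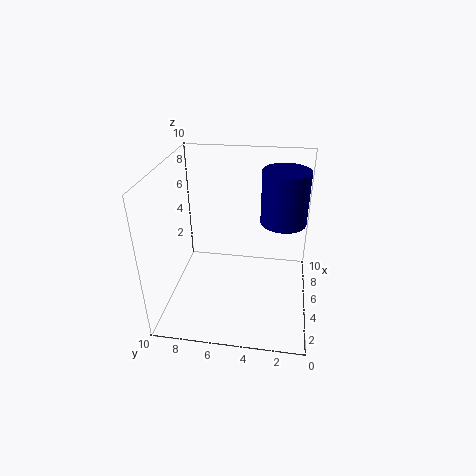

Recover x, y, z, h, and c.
x = 5; y = 2; z = 6.5; h = 3.5; c = 'navy'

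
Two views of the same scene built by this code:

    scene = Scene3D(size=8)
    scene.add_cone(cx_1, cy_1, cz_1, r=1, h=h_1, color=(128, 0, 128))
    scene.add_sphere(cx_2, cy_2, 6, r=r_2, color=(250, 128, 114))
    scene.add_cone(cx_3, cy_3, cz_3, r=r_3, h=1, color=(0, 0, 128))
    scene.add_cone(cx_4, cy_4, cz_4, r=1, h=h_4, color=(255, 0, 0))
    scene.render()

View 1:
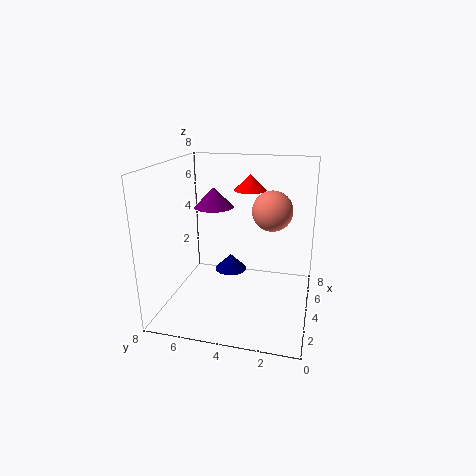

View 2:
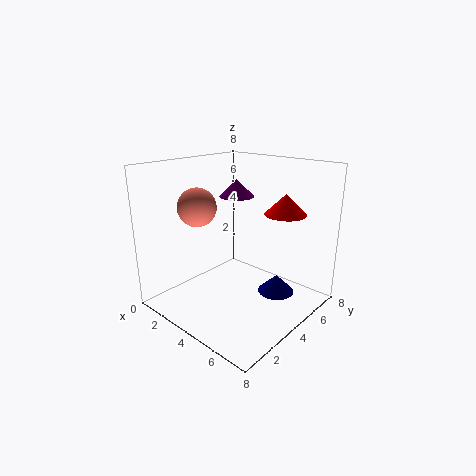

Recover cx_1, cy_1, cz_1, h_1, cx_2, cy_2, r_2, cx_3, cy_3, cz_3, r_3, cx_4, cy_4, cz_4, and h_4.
cx_1 = 3; cy_1 = 5; cz_1 = 6; h_1 = 1; cx_2 = 3; cy_2 = 2; r_2 = 1; cx_3 = 6; cy_3 = 5; cz_3 = 1; r_3 = 1; cx_4 = 7; cy_4 = 4; cz_4 = 6; h_4 = 1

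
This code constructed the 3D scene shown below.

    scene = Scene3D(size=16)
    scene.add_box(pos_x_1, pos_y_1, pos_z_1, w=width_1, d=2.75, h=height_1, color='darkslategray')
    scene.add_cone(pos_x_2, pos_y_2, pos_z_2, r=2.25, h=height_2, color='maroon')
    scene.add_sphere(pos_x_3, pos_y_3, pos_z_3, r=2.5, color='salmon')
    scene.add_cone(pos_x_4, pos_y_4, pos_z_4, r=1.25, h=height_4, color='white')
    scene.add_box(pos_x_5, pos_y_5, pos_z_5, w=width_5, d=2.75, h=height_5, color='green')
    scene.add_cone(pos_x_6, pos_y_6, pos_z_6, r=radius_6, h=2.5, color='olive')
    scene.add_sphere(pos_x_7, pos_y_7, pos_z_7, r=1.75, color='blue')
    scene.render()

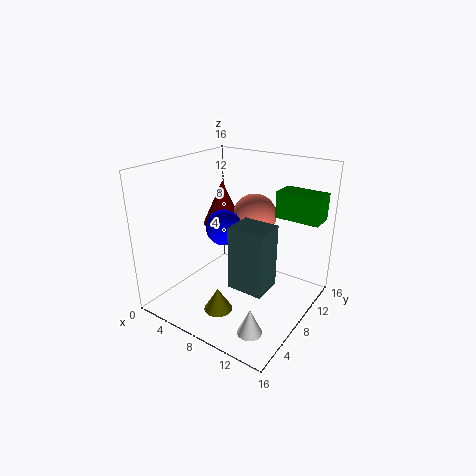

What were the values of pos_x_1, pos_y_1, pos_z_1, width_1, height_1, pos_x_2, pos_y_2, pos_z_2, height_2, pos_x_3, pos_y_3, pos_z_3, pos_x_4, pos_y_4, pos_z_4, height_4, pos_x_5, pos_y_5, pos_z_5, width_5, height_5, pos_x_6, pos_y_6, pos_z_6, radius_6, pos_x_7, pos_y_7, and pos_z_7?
pos_x_1 = 11.75
pos_y_1 = 1
pos_z_1 = 7
width_1 = 3.25
height_1 = 5.75
pos_x_2 = 5
pos_y_2 = 9.25
pos_z_2 = 8.75
height_2 = 5
pos_x_3 = 8.25
pos_y_3 = 11
pos_z_3 = 9.75
pos_x_4 = 13
pos_y_4 = 2.75
pos_z_4 = 1
height_4 = 2.75
pos_x_5 = 10.75
pos_y_5 = 11.25
pos_z_5 = 10
width_5 = 5
height_5 = 3
pos_x_6 = 8.5
pos_y_6 = 3.5
pos_z_6 = 1.5
radius_6 = 1.5
pos_x_7 = 8.75
pos_y_7 = 4.5
pos_z_7 = 10.75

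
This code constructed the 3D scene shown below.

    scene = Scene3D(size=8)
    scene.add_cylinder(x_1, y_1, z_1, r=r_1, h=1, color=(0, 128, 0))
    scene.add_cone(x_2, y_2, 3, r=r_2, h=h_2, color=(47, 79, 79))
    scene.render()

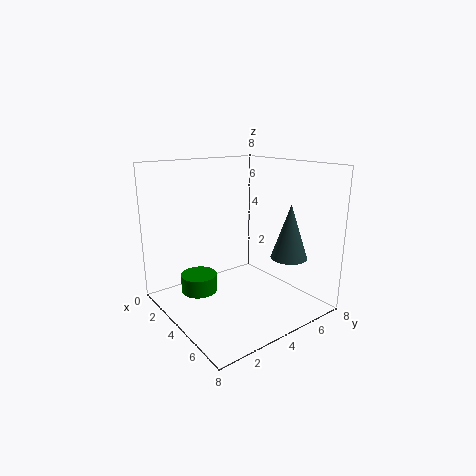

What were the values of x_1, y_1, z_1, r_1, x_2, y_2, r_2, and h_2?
x_1 = 3, y_1 = 2, z_1 = 1, r_1 = 1, x_2 = 6, y_2 = 6, r_2 = 1, h_2 = 3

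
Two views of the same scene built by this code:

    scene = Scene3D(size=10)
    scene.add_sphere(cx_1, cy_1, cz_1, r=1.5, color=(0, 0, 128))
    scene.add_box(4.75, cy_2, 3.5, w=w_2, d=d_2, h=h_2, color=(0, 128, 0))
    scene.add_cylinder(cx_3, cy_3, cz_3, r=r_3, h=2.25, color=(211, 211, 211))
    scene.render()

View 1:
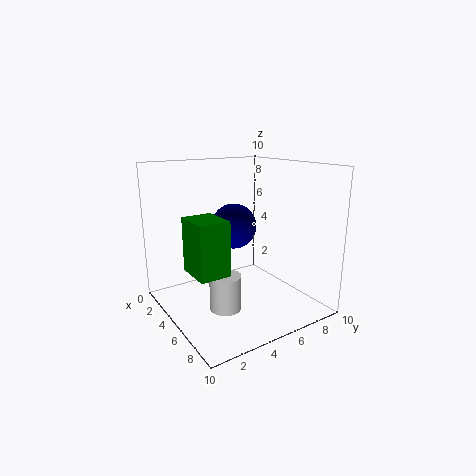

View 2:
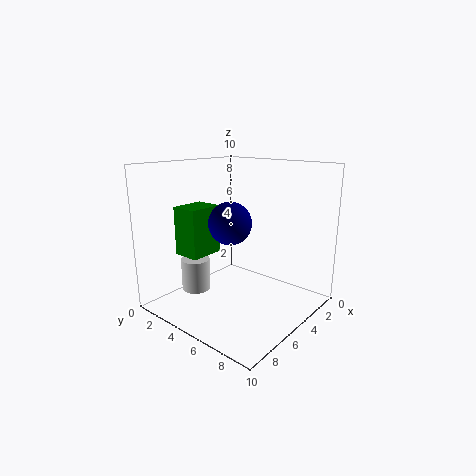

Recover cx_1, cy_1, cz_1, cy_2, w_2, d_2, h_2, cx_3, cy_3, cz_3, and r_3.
cx_1 = 5.25, cy_1 = 4.5, cz_1 = 6, cy_2 = 1, w_2 = 2.5, d_2 = 2, h_2 = 3.5, cx_3 = 7, cy_3 = 2.75, cz_3 = 1.25, r_3 = 1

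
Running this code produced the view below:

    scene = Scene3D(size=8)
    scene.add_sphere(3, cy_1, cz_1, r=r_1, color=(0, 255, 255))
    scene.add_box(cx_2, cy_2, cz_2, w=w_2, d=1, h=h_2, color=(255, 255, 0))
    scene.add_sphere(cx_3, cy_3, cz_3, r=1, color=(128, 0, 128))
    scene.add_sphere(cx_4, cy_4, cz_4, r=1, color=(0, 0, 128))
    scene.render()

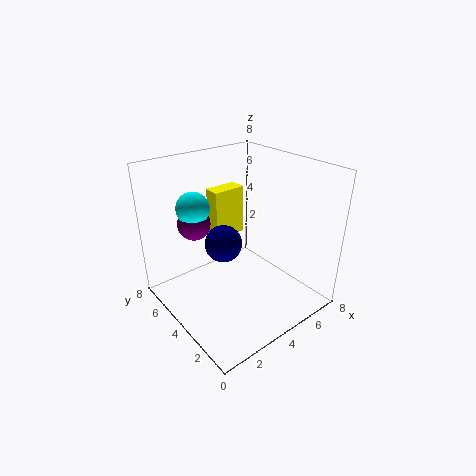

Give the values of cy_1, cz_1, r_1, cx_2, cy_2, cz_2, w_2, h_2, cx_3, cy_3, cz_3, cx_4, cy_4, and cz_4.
cy_1 = 7, cz_1 = 5, r_1 = 1, cx_2 = 4, cy_2 = 6, cz_2 = 3, w_2 = 2, h_2 = 3, cx_3 = 3, cy_3 = 7, cz_3 = 4, cx_4 = 3, cy_4 = 4, cz_4 = 4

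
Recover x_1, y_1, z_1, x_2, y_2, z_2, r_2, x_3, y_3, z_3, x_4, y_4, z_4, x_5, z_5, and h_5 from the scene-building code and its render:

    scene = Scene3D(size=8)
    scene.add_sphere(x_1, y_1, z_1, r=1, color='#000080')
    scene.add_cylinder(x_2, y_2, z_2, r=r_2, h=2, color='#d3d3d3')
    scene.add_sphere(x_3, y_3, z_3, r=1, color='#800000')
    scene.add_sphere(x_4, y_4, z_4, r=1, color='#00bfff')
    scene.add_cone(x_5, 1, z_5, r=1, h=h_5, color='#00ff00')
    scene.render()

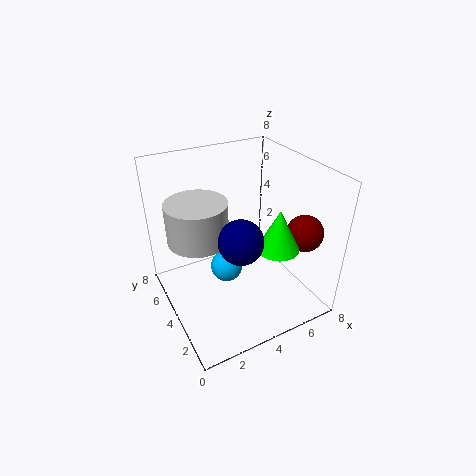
x_1 = 2.5, y_1 = 1, z_1 = 6, x_2 = 1.5, y_2 = 3.5, z_2 = 5, r_2 = 1.5, x_3 = 7, y_3 = 2, z_3 = 4.5, x_4 = 4, y_4 = 5.5, z_4 = 1, x_5 = 4.5, z_5 = 5, h_5 = 2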